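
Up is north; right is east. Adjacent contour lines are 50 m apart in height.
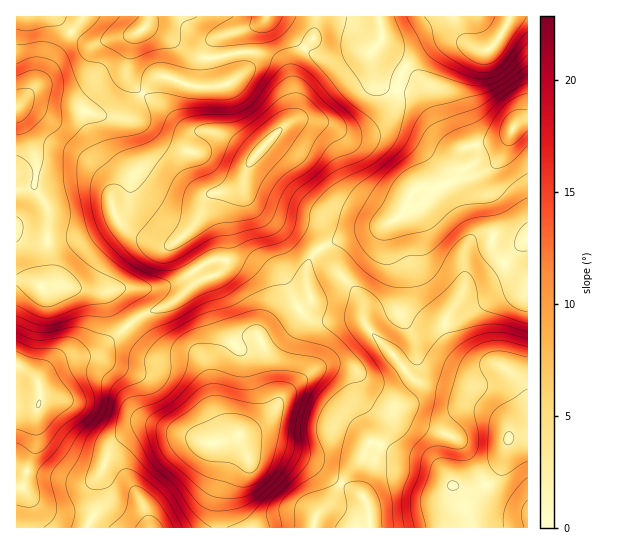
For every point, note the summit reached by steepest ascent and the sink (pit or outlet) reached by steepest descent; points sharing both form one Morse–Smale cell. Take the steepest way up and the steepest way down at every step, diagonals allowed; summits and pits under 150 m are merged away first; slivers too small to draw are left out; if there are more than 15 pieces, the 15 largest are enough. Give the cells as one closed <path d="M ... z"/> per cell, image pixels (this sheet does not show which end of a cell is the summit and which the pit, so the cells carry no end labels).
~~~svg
<path d="M315 16l-298 0-1 263 14 2 11 6 18-2 44 7 6 5 7 14 11 16 15-12 28-11 25-21 10-4-6-5-20-33 18-20 8-22 8-6 17-2 8-4 5-5 4-13 9-15 36-35 3-5 0-48 6-15 12-13z"/><path d="M321 249l-9 6-5 12 0 18 4 14-51 38 9 25 2 16 6 25-5 11-9 9-24 12-10 12-4 27-6 23 0 30 308 1 1-91-19 2-2-13-17-15-29-18-38-9-10-5-14-18-31-32-4-7-1-17-4-10-28-30z"/><path d="M486 171l-12 5-19 4-17 8-21 0-5 5-7 17-8 9-19 9-41 12-17 9 11 16 28 30 4 10 1 17 4 7 31 32 14 18 10 5 26 5 17 7 33 21 8 9 3 11 9 0 9-2 0-157-23-14-13-17 3-22-4-23-8-21 0-6z"/><path d="M405 91l-8 0-2 14-12 17-20 10-13 1-17-8-22-5-16 0-10 5-36 38-5 15 0 12 3 7 19 18 17 9 23 8 13 16 3 0 15-8 41-12 19-9 8-9 7-17 5-5 21 0 25-11 15-2 9-6-4 6 0 6 10 33 2 15-3 18 13 17 22 13 1-155-6-1-5 3-10 12-10 5-38 7-8-4-11-11-15-30-8-8z"/><path d="M127 327l-28 24-8 4-24 2-12 6-14 12-3 8-7-8-15-8 1 161 69 0 14-26-1-24 12-29 7-9 20-12 23 0 26 7 19 8 11 0 22-8-10-3-8-7-6-14-8-40-8-12-8-4-26 0-10-3z"/><path d="M243 180l-5 7-8 4-20 4-6 7-7 19-18 20 20 33 6 4-10 5-25 21-28 11-14 11 19 21 8 5 10 3 26 0 10 6 7 14 7 36 6 14 13 10 7 0 14-7 10-7 11-14 1-8-6-21-2-16-9-25 51-38-4-14 0-18 5-12 8-6-14-17-23-8-26-16-12-14z"/><path d="M153 427l-15 1-11 5-16 16-12 29 1 24-13 26 132-1 0-30 6-23 3-23 8-13-19 5-11 0-19-8z"/><path d="M527 16l-17 0-13 25-12 10-32-11-11 1-12 6-26 22-5 12-2 9 20 5 8 8 15 30 15 14 10 1 38-9 14-15 11-3z"/><path d="M378 16l-62 1-3 21-12 13-6 15 0 48-4 7 28 0 26 11 12 1 20-6 11-10 7-12 2-14-13-5-7-7-5-13-1-12 10-13 0-15z"/><path d="M23 280l-7 1 0 85 15 9 7 8 3-8 14-12 12-6 24-2 8-4 28-24-18-30-6-5-44-7-18 2z"/><path d="M509 16l-130 0 2 25-10 13 4 20 10 13 12 4 7-22 22-20 12-6 11-3 12 1 22 10 6-2 14-16 6-14z"/>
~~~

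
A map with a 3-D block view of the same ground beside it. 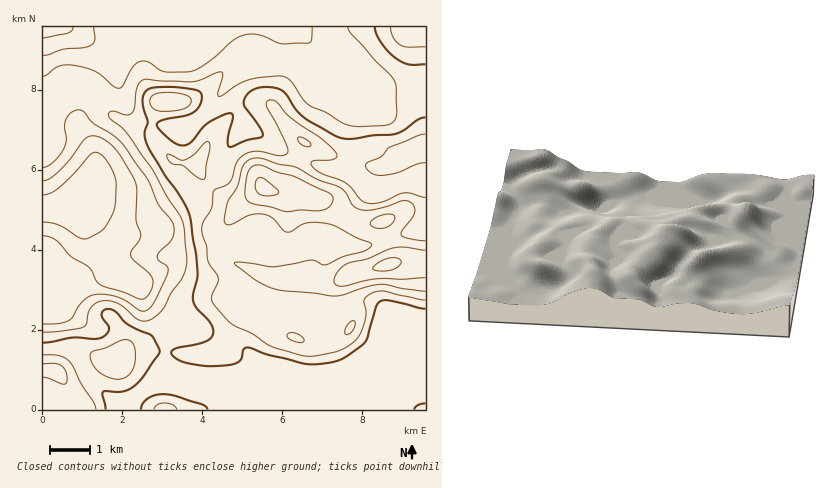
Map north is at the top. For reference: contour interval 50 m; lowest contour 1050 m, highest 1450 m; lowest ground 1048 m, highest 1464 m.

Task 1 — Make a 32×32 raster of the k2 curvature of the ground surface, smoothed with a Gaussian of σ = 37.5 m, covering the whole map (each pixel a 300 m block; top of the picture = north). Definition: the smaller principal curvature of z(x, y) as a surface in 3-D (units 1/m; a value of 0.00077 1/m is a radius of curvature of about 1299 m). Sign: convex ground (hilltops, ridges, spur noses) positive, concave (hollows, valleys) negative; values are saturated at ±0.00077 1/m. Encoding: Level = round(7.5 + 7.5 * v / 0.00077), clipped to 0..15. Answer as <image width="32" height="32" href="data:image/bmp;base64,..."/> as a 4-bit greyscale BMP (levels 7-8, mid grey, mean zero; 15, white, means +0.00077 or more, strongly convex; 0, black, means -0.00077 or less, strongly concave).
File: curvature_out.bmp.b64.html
<image width="32" height="32" href="data:image/bmp;base64,Qk12AgAAAAAAAHYAAAAoAAAAIAAAACAAAAABAAQAAAAAAAACAAATCwAAEwsAABAAAAAAAAAAAAAAABEREQAiIiIAMzMzAERERABVVVUAZmZmAHd3dwCIiIgAmZmZAKqqqgC7u7sAzMzMAN3d3QDu7u4A////AHd5gVNat2h1d3d3d3d3h3hmdgFCAjIzRnd3d3d3dmZnZ3AXmEMzNERFZ3ZVZ3dnd3tQiqlmRnd3d2MRIiJnaHdUBIioVliIeXQkWId0JGZmVXdViFdWdmYzeImGeDRmd2ZiEkdXVDRFZmiYUzpxV3chI3hlJWZFaIZkZFcnkzVVZlWcpQVlaIh2dkRDIFMiI3dTNkEGh2mIVSRWZmIAJWh3diAEE2Z3ZTSIiGV4ZUd3Z4llczQ1ZVZohohzanaHd3ZnVVZ5Y2iZdDNGdSZWmHaoVWd3eGNmVUZ3RFVAAAaGhUZnZlVTiXVXdHRVNGUQADR3dXd2RGiIUyRlRWd4qDR3d3ZndkZlZ2RFdodURYeTZ3d3V3RnZWhWl4aJhhAGpDJ3d1ZUdmZDSqeHd5YFIACEJ3ZFVnZ3MGumiEEAFGQzmENzR3aWhzBapEAANWh4dphzM1d4hFhRIyADeGVlaId4dCVmeFAYdEIRapZGeHZ4dmNXZnMFFXV2NndUZmZDV4dkeXMhIABnZGdlRmVDNVV2ZVdQfKqSB2WadFdlZVd3Z4dmM1iYZTJ4mWVnZnZndliZhDZRIjVzJVRWZmdmZmZFUzZzcyIjd0I1d2d2Z3ZmMiV3dkZ3dTeGZndnVWdnd4ZmV3d3d3djiXZ3Zmd3aYeIl0d3d3d3djNGZmd3d3qY"/>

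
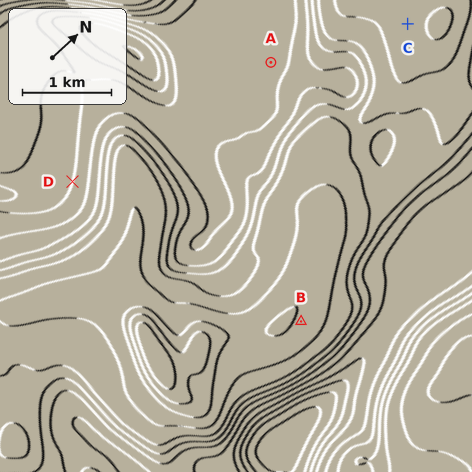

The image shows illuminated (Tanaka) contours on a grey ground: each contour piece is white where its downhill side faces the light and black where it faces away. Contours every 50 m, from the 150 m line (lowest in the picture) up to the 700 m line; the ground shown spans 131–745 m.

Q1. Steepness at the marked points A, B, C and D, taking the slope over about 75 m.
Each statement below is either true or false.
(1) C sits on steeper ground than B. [false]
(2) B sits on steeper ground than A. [true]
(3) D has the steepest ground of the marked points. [true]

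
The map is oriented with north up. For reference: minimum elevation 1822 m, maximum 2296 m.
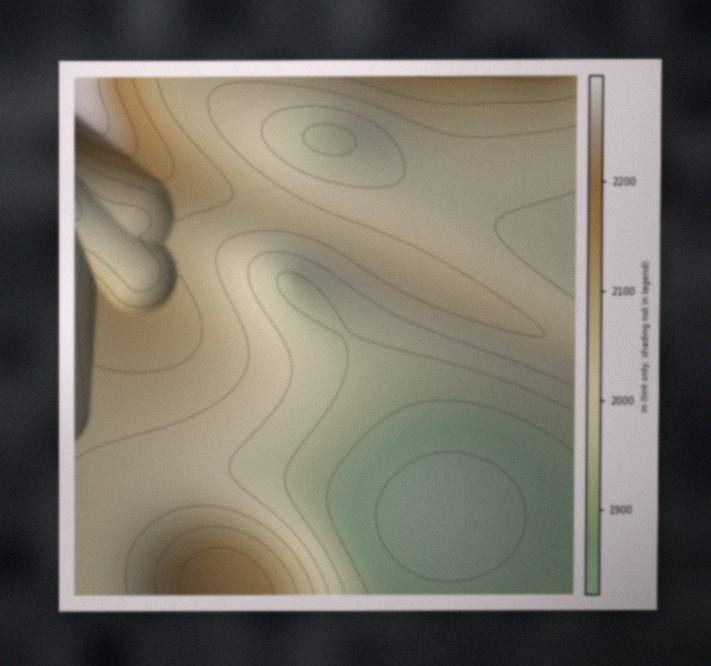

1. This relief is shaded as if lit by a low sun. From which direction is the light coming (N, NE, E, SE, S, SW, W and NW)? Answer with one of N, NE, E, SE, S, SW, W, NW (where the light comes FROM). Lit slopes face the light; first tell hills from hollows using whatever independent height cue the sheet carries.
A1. E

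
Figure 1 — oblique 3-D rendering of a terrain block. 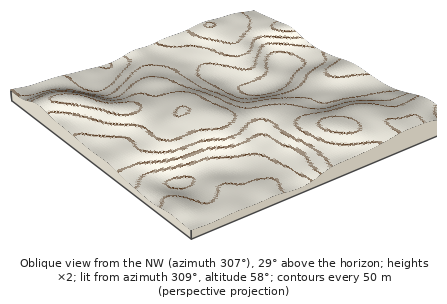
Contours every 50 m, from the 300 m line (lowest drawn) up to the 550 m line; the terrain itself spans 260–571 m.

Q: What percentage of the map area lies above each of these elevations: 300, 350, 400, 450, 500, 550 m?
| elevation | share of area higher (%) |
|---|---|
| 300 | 96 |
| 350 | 80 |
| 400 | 55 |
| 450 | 37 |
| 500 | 20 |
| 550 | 4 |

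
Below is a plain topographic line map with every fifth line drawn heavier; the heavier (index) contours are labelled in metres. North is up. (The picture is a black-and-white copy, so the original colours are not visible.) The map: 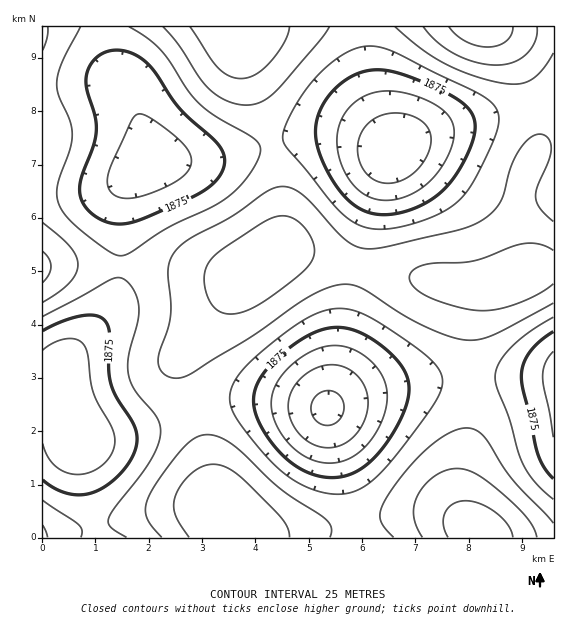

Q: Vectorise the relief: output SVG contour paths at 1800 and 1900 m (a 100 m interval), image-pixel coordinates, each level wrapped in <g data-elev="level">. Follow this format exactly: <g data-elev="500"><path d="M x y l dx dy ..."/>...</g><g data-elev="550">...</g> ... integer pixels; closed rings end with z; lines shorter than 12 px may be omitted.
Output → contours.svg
<g data-elev="1800"><path d="M327 425l-7-1-5-5-3-6-1-6 2-7 4-5 6-3 6-1 6 1 5 4 3 5 1 7-1 7-4 5-6 4z"/></g><g data-elev="1900"><path d="M81 537l1-8-4-5-35-24"/><path d="M553 499l-18-16-12-19-5-13-9-34-12-29-2-11 4-13 11-16 19-16 24-15"/><path d="M328 493l-15-3-14-7-14-9-12-10-17-20-18-24-7-12-1-12 4-13 9-14 15-14 25-20 18-14 15-7 15-5 13 0 13 3 15 6 48 33 18 17 4 8 0 8-3 12-11 17-31 42-20 21-12 10-12 6-12 2z"/><path d="M43 316l73-38 5 0 6 3 5 6 4 9 3 9 0 11-10 39-1 18 3 9 4 9 22 26 3 7 1 8-3 13-8 16-36 47-5 11-1 4 2 4 17 10"/><path d="M369 228l-16-6-16-13-50-61-4-11 3-12 9-18 11-18 13-15 13-12 15-10 12-4 12-2 10 1 14 5 86 43 14 12 3 6 1 7-5 19-15 33-11 19-12 12-17 11-26 10-25 5z"/><path d="M129 27l19 12 13 12 27 40 12 13 16 13 38 22 5 5 2 7-4 10-8 14-10 12-12 10-16 11-44 20-38 25-9 3-13-6-32-25-12-13-6-13 1-16 12-34 2-14-2-15-12-27-1-14 6-19 17-33"/></g>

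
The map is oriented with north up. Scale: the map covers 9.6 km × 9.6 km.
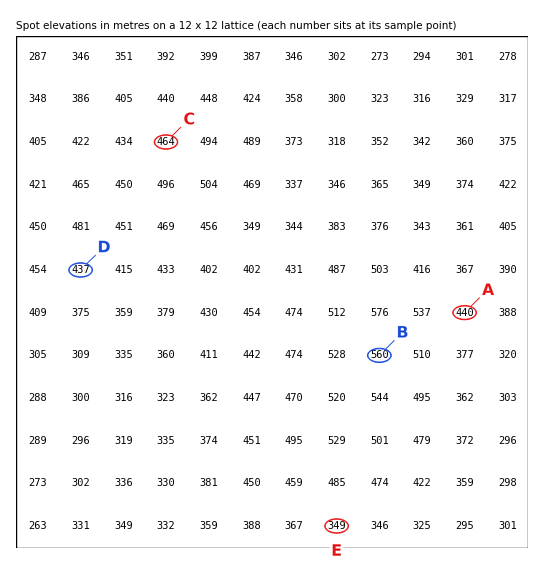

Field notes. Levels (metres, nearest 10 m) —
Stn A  440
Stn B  560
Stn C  460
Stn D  440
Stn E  350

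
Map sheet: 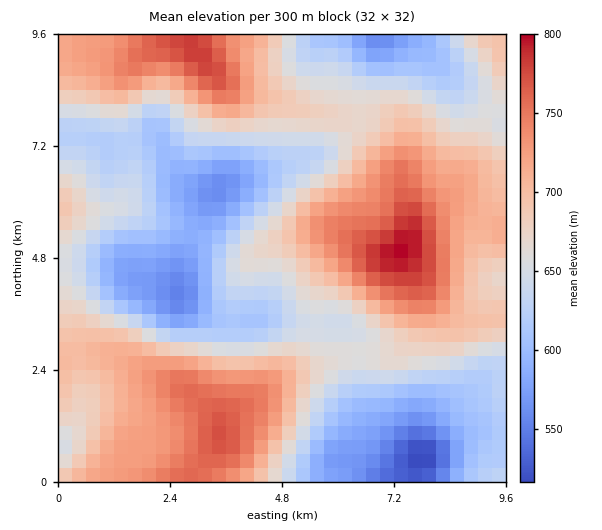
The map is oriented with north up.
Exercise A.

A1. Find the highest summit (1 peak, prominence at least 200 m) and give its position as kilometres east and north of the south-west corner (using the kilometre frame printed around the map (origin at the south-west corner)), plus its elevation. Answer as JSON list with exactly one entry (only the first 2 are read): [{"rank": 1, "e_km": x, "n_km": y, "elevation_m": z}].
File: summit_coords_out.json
[{"rank": 1, "e_km": 7.34, "n_km": 4.96, "elevation_m": 801}]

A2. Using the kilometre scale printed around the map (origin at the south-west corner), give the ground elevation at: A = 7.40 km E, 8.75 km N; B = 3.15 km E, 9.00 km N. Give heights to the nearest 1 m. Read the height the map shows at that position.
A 619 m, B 782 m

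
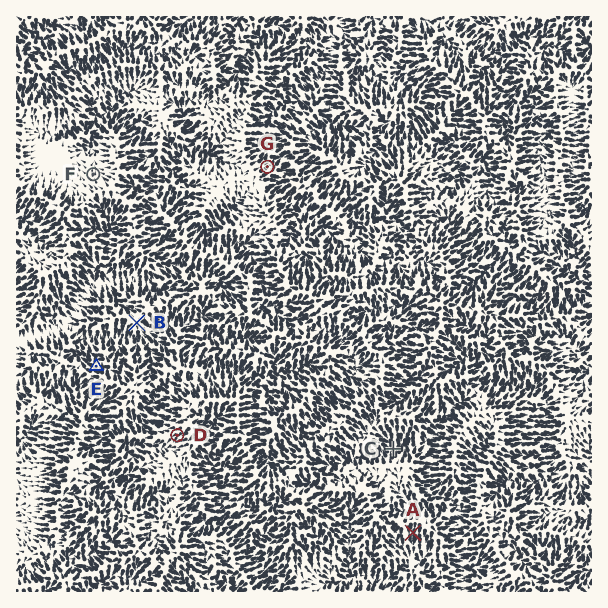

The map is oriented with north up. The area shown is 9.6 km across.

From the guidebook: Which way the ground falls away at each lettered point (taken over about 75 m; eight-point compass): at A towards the S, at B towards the S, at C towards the N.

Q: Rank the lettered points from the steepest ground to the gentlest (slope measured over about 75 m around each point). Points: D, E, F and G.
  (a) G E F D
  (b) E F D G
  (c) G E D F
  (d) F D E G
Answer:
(c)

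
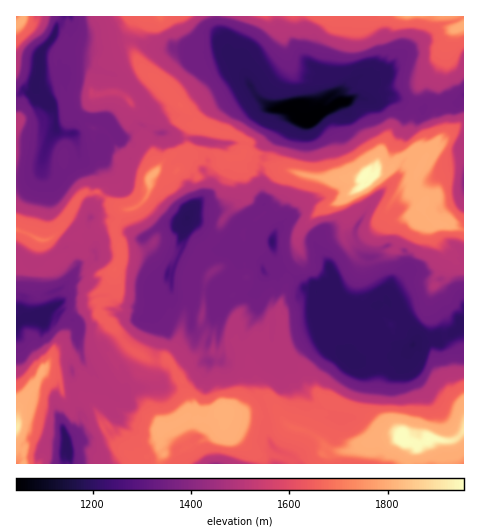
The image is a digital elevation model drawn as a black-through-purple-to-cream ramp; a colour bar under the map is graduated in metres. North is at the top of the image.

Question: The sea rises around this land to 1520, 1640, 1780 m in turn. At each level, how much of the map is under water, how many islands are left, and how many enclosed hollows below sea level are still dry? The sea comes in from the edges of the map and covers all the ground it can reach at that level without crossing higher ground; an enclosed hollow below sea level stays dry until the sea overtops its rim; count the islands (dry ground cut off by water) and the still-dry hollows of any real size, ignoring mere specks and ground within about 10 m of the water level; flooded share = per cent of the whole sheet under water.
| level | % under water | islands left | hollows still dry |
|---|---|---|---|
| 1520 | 65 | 1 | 1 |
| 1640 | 75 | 1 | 0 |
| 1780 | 93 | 2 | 0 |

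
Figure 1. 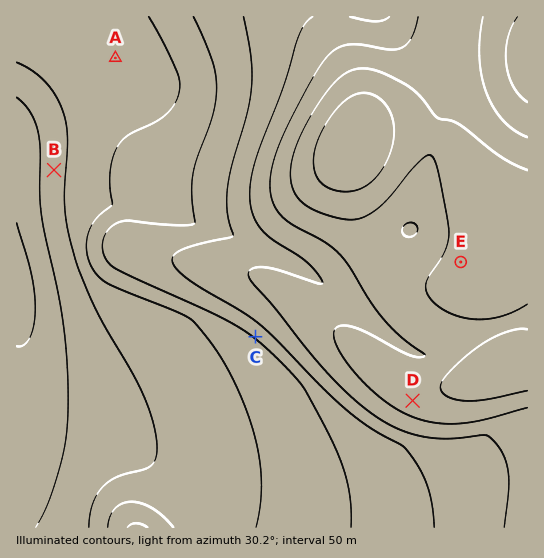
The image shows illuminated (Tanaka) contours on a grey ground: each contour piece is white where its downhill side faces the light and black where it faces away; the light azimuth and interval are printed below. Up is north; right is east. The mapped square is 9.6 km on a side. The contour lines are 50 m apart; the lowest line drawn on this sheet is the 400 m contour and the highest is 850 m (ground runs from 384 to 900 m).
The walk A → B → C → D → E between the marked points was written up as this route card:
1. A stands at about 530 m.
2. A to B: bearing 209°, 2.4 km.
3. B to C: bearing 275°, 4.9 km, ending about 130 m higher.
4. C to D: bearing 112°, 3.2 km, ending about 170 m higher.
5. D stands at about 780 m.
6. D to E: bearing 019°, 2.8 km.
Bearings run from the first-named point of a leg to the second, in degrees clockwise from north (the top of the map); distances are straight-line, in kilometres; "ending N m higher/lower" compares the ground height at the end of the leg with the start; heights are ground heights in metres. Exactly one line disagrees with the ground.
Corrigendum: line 3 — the bearing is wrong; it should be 130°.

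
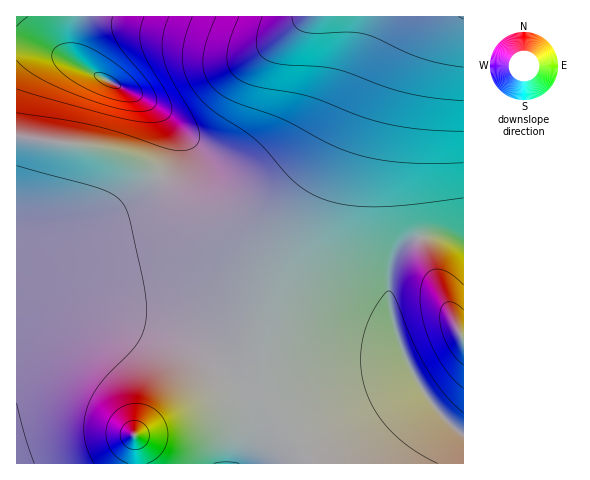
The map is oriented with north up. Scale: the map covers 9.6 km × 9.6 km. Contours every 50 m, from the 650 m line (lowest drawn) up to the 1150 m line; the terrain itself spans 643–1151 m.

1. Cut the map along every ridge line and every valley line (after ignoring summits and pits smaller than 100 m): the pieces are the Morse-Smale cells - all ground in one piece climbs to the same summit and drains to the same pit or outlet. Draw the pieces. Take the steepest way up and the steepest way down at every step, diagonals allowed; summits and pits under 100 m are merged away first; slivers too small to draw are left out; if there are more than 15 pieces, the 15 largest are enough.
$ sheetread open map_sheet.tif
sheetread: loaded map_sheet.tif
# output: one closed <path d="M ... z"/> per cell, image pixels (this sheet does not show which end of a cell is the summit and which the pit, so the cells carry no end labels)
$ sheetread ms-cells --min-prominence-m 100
<path d="M463 16l-446 0-1 314 48-8 45 0 36 7 36 15 27 18 17 17 17 28 5 26-6 31 222 0 1-29-30-29-21-32-18-44-7-36 2-29 6-12 8-7 13-7 15-4 16 1 16 6z"/><path d="M109 322l-45 0-37 6-11 4 0 131 223 1 7-22 0-23-9-23-12-17-28-25-30-17-22-8z"/><path d="M441 235l-24 4-13 7-8 7-6 12-2 13 1 27 12 43 12 26 21 32 29 29 1-192z"/>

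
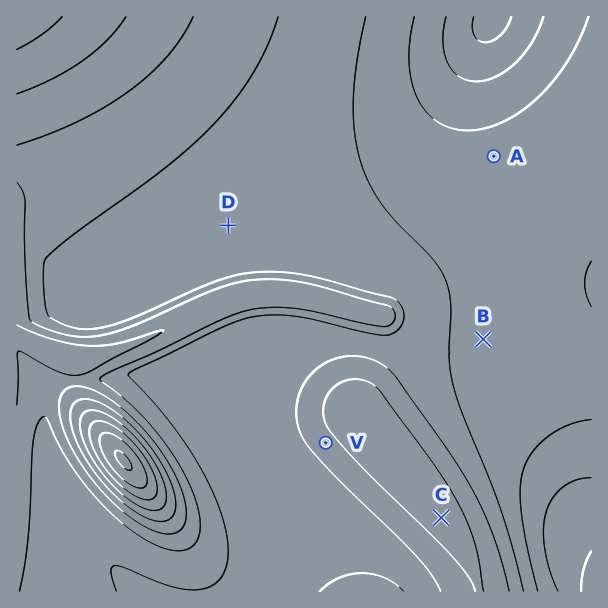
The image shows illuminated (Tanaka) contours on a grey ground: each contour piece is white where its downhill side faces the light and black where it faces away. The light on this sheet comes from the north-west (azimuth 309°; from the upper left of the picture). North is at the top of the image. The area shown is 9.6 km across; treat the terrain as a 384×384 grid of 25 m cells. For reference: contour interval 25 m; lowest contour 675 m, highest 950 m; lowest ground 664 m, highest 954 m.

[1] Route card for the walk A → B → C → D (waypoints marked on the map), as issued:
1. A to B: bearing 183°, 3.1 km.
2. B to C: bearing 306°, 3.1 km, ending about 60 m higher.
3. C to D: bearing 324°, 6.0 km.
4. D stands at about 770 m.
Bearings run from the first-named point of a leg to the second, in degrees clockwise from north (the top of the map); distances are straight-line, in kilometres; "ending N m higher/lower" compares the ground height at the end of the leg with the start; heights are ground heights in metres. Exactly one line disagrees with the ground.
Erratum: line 2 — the bearing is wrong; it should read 193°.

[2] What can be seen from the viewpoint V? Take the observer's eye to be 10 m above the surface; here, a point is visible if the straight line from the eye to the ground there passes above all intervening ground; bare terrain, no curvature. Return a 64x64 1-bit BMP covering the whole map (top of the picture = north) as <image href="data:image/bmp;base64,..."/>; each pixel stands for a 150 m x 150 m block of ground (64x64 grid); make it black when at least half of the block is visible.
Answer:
<image width="64" height="64" href="data:image/bmp;base64,Qk0+AgAAAAAAAD4AAAAoAAAAQAAAAEAAAAABAAEAAAAAAAACAAATCwAAEwsAAAIAAAAAAAAA////AAAAAAAAAAf////gAAAAB////+AAAAAH////wAAAAAf///+AAAAAD////4AAAAAf////AAAAAD////4AAAAAf////AAAAAB////4AAAAAP////AAAAAB////4AAAAAP////gAAAAA////8AAAAAH////gAAAAA////8AAAAAD////wAAAAAf///+AAAAAD////wAAAAAP///+AAAAAB////wAAAAAH///wAAAAAA///+AAAAAAD///4AAAAAAf///AAAAAAD///8AAAAAAP///wAAAAAAH//+AAAAAAAB//4AAAAAAAB//gAAAAAAAB/+AAAAAAAAB/4AAAAAAAAB/+AAAAAAAAA/8AAAAAAAAAAAAAAAAAAAAAAAAAAAAAAAAAAAAAAAAAAAAAAAAAAAAAAAAAAAAAAAAAAAAAAAAAAAAAAAAAAAAAAAAAAAAAAAAAAAAAAAAAAAAAAAAAAAAAAAAAAAAAAAAAAAAAAAAAAAAAAAAAAAAAAAAAAAAAAAAAAAAAAAAAAAAAAAAAAAAAAAAAAAAAAAAAAAAAAAAAAAAAAAAAAAAAAAAAAAAAAAAAAAAAAAAAAAAAAAAAAAAAAAAAAAAAAAAAAAAAAAAAAAAAAAAAAAAAAAAAAAAAAAAAAAAAAAAAAAAAAAAAAAAAAAAAAAAAAAAAAAAAAAAAAAAAAAA=="/>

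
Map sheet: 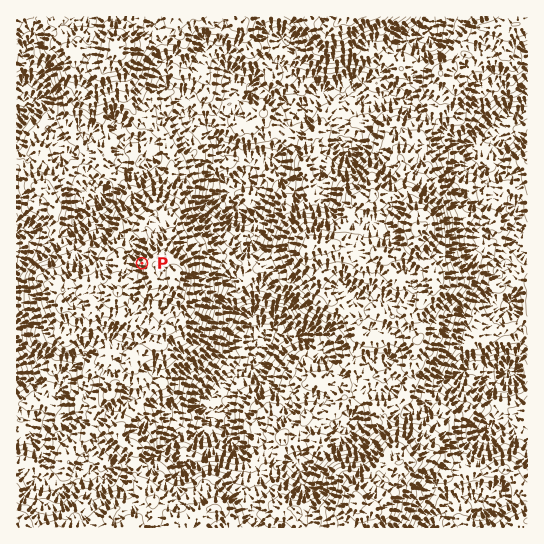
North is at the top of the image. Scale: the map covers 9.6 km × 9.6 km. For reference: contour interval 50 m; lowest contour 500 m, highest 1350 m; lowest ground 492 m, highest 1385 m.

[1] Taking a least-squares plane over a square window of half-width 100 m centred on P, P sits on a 27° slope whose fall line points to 296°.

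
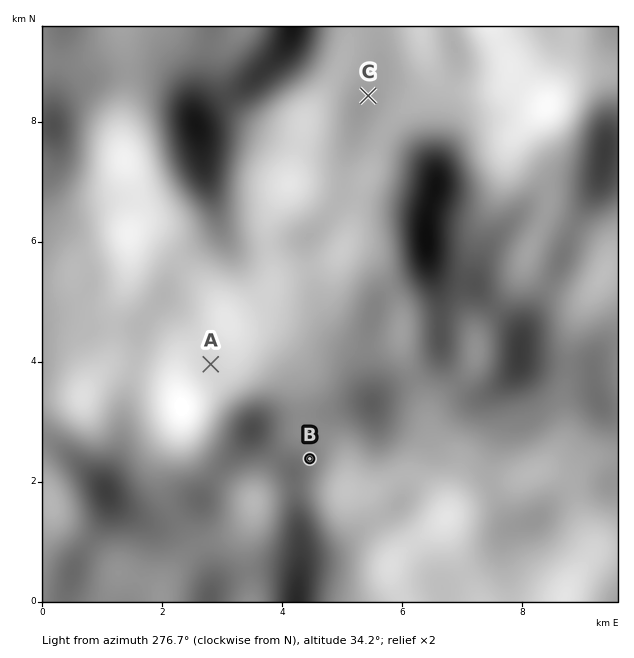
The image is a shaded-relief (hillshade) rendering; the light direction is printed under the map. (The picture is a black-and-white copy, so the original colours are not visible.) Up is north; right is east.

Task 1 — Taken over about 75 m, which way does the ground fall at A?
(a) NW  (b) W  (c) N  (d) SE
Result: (a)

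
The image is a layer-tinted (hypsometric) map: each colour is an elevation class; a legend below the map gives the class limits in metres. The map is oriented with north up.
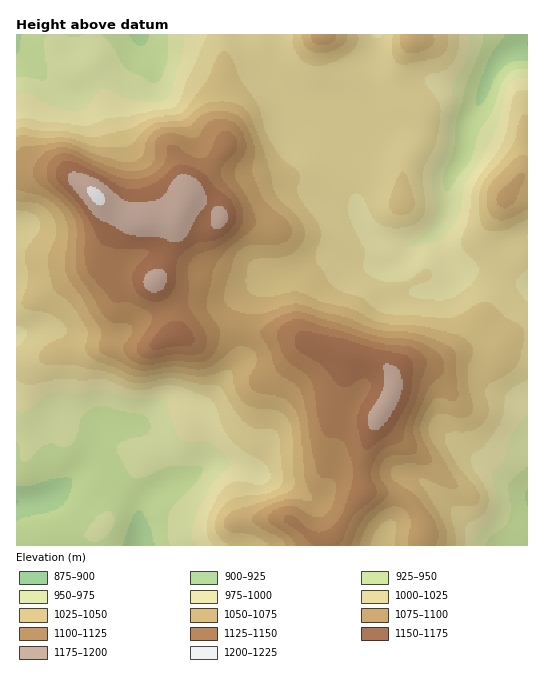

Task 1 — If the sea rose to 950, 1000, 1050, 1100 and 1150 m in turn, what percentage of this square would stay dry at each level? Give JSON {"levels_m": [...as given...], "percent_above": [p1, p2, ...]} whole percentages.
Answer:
{"levels_m": [950, 1000, 1050, 1100, 1150], "percent_above": [90, 71, 38, 21, 7]}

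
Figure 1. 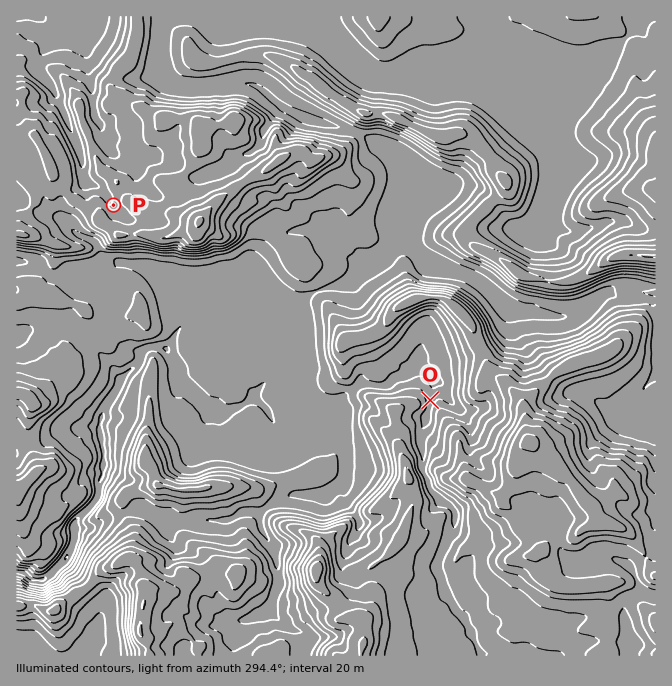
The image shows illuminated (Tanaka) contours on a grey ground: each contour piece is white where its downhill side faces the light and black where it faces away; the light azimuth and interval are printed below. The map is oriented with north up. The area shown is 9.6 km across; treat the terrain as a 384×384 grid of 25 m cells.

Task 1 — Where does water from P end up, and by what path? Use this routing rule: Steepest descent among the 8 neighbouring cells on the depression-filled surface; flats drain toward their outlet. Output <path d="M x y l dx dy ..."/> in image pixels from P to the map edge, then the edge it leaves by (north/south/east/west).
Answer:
<path d="M114 205l-6-5 0-2-13-13-3 0-7-3-3-7 0-17-2-1 0-5-5-10 0-4-5-8 0-3-3-5 0-4-3-5 0-3-12-23-15-15 0-9 1-1 0-4 2-3 14-15 3-7 0-5-17-11"/>
exit: north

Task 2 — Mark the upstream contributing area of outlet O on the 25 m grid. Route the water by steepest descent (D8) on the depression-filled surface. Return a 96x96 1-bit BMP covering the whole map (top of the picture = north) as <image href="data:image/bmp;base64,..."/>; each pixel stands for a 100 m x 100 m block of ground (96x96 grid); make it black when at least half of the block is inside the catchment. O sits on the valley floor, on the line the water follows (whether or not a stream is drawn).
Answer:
<image width="96" height="96" href="data:image/bmp;base64,Qk2+BAAAAAAAAD4AAAAoAAAAYAAAAGAAAAABAAEAAAAAAIAEAAATCwAAEwsAAAIAAAAAAAAA////AAAAAAAAAAAAAAAP/8AAAAAAAAAAAAAP//AAAAAAAAAAAAAP//wAAAAAAAAAAAAP//8AAAAAAAAAAAAP///8AAAAAAAAAAAP///+AAAAAAAAAAAH///+AAAAAAAAAAAH///+AAAAAAAAAAAH////AAAAAAAAAAAH////AAAAAAAAAAAP////gAAAAAAAAAAP///+AAAAAAAAAAAP///+AAAAAAAAAAAH///8AAAAAAAAAAAB///8AAAAAAAAAAAA///8AAAAAAAAAAAAf//8AAAAAAAAAAAAP//8AAAAAAAAAAAAP//4AAAAAAAAAAAAP//wAAAAAAAAAAAAH//wAAAAAAAAAAAAH//gAAAAAAAAAAAAH//AAAAAAAAAAAAAD/+AAAAAAAAAAAAAD/8AAAAAAAAAAAAAH/wAAAAAAAAAAAAAH/AAAAAAAAAAAAAAH+AAAAAAAAAAAAAAP+AAAAAAAAAAAAAAP+AAAAAAAAAAAAAAP+AAAAAAAAAAAAAAf+AAAAAAAAAAAAAAf8AAAAAAAAAAAAAAf8AAAAAAAAAAAAAAf4AAAAAAAAAAAAAAfwAAAAAAAAAAAAAAfwAAAAAAAAAAAAAAHgAAAAAAAAAAAAAAAAAAAAAAAAAAAAAAAAAAAAAAAAAAAAAAAAAAAAAAAAAAAAAAAAAAAAAAAAAAAAAAAAAAAAAAAAAAAAAAAAAAAAAAAAAAAAAAAAAAAAAAAAAAAAAAAAAAAAAAAAAAAAAAAAAAAAAAAAAAAAAAAAAAAAAAAAAAAAAAAAAAAAAAAAAAAAAAAAAAAAAAAAAAAAAAAAAAAAAAAAAAAAAAAAAAAAAAAAAAAAAAAAAAAAAAAAAAAAAAAAAAAAAAAAAAAAAAAAAAAAAAAAAAAAAAAAAAAAAAAAAAAAAAAAAAAAAAAAAAAAAAAAAAAAAAAAAAAAAAAAAAAAAAAAAAAAAAAAAAAAAAAAAAAAAAAAAAAAAAAAAAAAAAAAAAAAAAAAAAAAAAAAAAAAAAAAAAAAAAAAAAAAAAAAAAAAAAAAAAAAAAAAAAAAAAAAAAAAAAAAAAAAAAAAAAAAAAAAAAAAAAAAAAAAAAAAAAAAAAAAAAAAAAAAAAAAAAAAAAAAAAAAAAAAAAAAAAAAAAAAAAAAAAAAAAAAAAAAAAAAAAAAAAAAAAAAAAAAAAAAAAAAAAAAAAAAAAAAAAAAAAAAAAAAAAAAAAAAAAAAAAAAAAAAAAAAAAAAAAAAAAAAAAAAAAAAAAAAAAAAAAAAAAAAAAAAAAAAAAAAAAAAAAAAAAAAAAAAAAAAAAAAAAAAAAAAAAAAAAAAAAAAAAAAAAAAAAAAAAAAAAAAAAAAAAAAAAAAAAAAAAAAAAAAAAAAAAAAAAAAAAAAAAAAAAAAAAAAAAAAAAAAAAAAAAAAAAAAAAAAAAAAAAAAAAAAAAAAAAAAAAAAAAAAAAAAAAAAAAAAAAAAAAAAAAAAAAAAAAAAAAAAAAAAAAAAAAAAAAAAAAAAAAAAAAAAAAAAAAAAAAAAAAAAAAAAAAAAA="/>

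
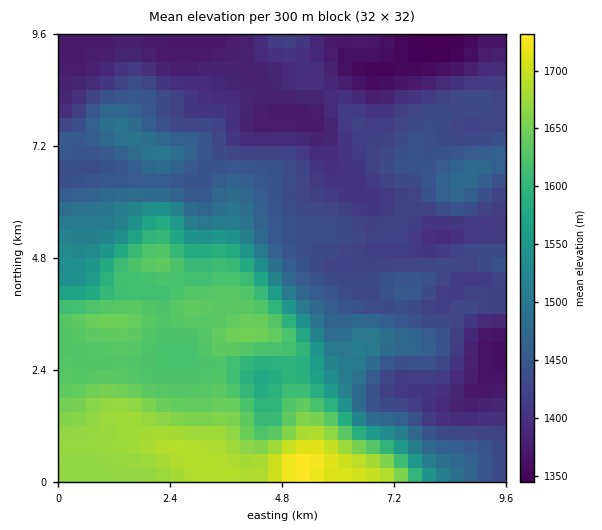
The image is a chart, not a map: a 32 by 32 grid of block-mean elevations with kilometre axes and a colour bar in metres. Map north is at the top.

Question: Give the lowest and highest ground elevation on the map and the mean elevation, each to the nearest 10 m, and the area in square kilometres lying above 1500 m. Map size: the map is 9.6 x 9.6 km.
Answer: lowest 1340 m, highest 1730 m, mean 1500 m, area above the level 34.3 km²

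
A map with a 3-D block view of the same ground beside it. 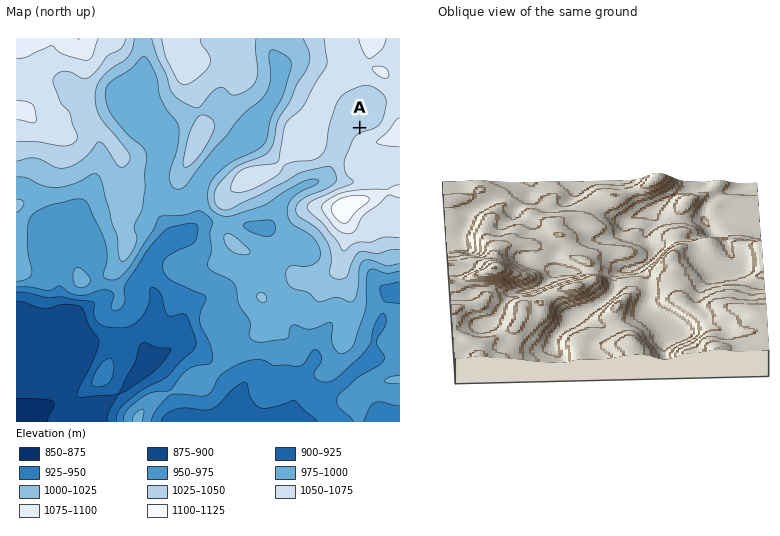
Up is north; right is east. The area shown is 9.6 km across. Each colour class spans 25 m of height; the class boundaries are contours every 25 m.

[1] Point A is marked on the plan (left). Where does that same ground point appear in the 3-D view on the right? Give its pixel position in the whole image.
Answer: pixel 485 316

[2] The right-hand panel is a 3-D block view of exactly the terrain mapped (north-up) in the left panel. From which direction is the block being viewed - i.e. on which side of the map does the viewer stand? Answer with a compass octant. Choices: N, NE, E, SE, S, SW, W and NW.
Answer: N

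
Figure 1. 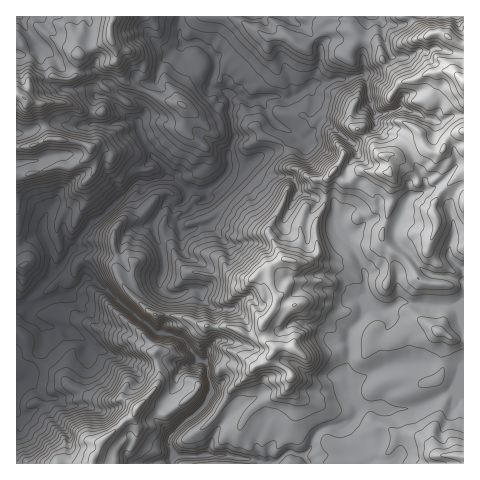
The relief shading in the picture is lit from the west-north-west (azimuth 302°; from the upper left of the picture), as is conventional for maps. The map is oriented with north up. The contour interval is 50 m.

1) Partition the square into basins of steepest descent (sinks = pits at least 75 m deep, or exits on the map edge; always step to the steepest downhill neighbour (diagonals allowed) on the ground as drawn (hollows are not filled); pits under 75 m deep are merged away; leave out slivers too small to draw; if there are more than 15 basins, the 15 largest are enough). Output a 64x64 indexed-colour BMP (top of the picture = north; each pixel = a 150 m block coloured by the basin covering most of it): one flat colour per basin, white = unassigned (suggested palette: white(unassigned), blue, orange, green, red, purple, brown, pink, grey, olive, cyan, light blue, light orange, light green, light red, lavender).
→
<image width="64" height="64" href="data:image/bmp;base64,Qk12CAAAAAAAAHYAAAAoAAAAQAAAAEAAAAABAAQAAAAAAAAIAAATCwAAEwsAABAAAAAAAAAA////ALR3HwAOf/8ALKAsACgn1gC9Z5QAS1aMAMJ34wB/f38AIr28AM++FwDox64AeLv/AIrfmACWmP8A1bDFABERERERERERERERERERERERERERERERERERERERERERERERERERERERERERERERERERERERERERERERERERERERERERERERERERERERERERERERERERERERERERERERERERERERERERERERERERERERERERERERERERERERERERERERERERERERERERERERERERERERERERERERERERERERERERERERERERERERERERERERERERERERERERERERERERERERERERERERERERERERERERERERERERERERERERERERERERERERERERERERERERERERERERERERERERERERERERERERERERERERERERERERERERERERERERERERERERERERERERERERERERERERERERERERERERERERERERERERERERERERERERERERERERERERERERERERERERERERERERERERERERERERERERERERERERERERERERERERERERERERERERERERERERERERERERERERERERERERERERERERERERERERERERERERERERERERERERERERERERERERERERERERERERERERERERERERERERERERERERERERERERERERERERERERERERERERERERERERERERERERERERERERERERERERERERERERERERERERERERERERERERERERERERERERERERERERERERERERERERERERERERERERERERERERERERERERERERERERERERERERERERERERERERERERERERERERERERERERERERERERERERERERERERERERERERERERERERERERERERERERERERERERERERERERERERERERERERERERERERERERERERERERERERERERERERERERERERERERERERERERERERERERERERERERERERERERERERERERERERERERERERERERERERERERERERERERERERERERERERERERERERERERERERERERERERERERERERERERERERERERERERERERERERERERERERERERERERERERERERERERERERERERERERERERERERERERERERERERERERERERERERERERERERERERERERERERERERERERERERERERERERERERERERERERERERERERERERERERERERERERERERERERERERERERERERERERERERERERERERERERERERERERERERERERERERERERERERERERERERERERERERERERERERERERERERERERERERERERERERERERERERERERERERERERERERERERERERERERERERERERERERERERERERERERERERERERERERERERERERERERERERERERERERERERERERERERERERERERERERERERERERERERERERERERERERERERERERERERERERERERERERERERERERERERERERERERERERERERERERERERERERERERERERERERERERERERERERERERERERERERERERERERERERERERERERERERERERERERERERERERERERERERERERERERERERERERERERERERERERERERERERERERERERERERERERERERERERERERERERERERERERERERERERERERERERERERERERERERERERERERERERERERERERERERERERERERERERERERERERERERERERERERERERERERERERERERERERERERERERERERERERERERERERERERERERERERERERERERERERERERERERERERERERERERERERERERERERERERERERERERETMRERERERERERERERERERERERERERERERERERERERERMzMREREREREREREREREREREREREREREREREREREREREzMxERERERERERERERERERERERERERERERERERERERETMzERERERERERERERERERERERERERERERERERERERERMzMREREREREREREREREREREREREREREREREREREREREzMxERERERERERERERERERERERERERERERERERERERETMxERERERERERERERERERERERERERERERERERERERERMREREREREREREREREREREREREREREREREREREREREREiERERERERERERERERERERERERERERERERERERERERESIRERERERERERERERERERERERERERERERERERERERERIiIiIhEREREREREREREREREREREREREREREREREREREiIiIiIRERERERERERERERERERERERERERERERERERESIiIiIhERERERERERERERERERERERERERERERERERERIiIiIiEREREREREREREREREREREREREREREREREREREiIiIiIiERERERERERERERERERERERERERERERERERESIiIiIiIiERERERERERERERERERERERERERERERERERIiIiIiIiIREREREREREREREREREREREREREREREREREiIiIiIiIhERERERERERERERERERERERERERERERERESIiIiIiIiIRERERERERERERERERERERERERERERERER"/>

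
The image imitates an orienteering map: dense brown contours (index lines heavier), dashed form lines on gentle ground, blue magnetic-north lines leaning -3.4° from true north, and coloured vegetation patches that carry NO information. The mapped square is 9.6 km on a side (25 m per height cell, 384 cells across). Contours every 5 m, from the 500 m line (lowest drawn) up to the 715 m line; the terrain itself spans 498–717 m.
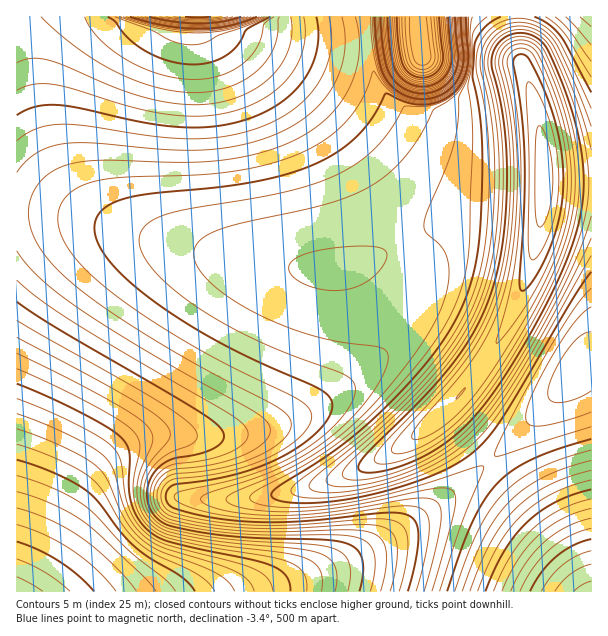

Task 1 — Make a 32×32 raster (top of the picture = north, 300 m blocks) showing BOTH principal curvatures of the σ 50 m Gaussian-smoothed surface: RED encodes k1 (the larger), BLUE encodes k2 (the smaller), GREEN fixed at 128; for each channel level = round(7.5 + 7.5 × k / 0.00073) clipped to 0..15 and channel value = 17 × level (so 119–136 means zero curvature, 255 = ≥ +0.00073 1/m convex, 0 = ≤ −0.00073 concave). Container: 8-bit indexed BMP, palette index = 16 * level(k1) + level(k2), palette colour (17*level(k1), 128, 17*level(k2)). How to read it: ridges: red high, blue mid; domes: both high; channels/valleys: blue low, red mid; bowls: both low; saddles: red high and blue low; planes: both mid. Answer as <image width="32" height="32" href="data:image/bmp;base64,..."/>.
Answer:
<image width="32" height="32" href="data:image/bmp;base64,Qk02CAAAAAAAADYEAAAoAAAAIAAAACAAAAABAAgAAAAAAAAEAAATCwAAEwsAAAABAAAAAAAAAIAAABGAAAAigAAAM4AAAESAAABVgAAAZoAAAHeAAACIgAAAmYAAAKqAAAC7gAAAzIAAAN2AAADugAAA/4AAAACAEQARgBEAIoARADOAEQBEgBEAVYARAGaAEQB3gBEAiIARAJmAEQCqgBEAu4ARAMyAEQDdgBEA7oARAP+AEQAAgCIAEYAiACKAIgAzgCIARIAiAFWAIgBmgCIAd4AiAIiAIgCZgCIAqoAiALuAIgDMgCIA3YAiAO6AIgD/gCIAAIAzABGAMwAigDMAM4AzAESAMwBVgDMAZoAzAHeAMwCIgDMAmYAzAKqAMwC7gDMAzIAzAN2AMwDugDMA/4AzAACARAARgEQAIoBEADOARABEgEQAVYBEAGaARAB3gEQAiIBEAJmARACqgEQAu4BEAMyARADdgEQA7oBEAP+ARAAAgFUAEYBVACKAVQAzgFUARIBVAFWAVQBmgFUAd4BVAIiAVQCZgFUAqoBVALuAVQDMgFUA3YBVAO6AVQD/gFUAAIBmABGAZgAigGYAM4BmAESAZgBVgGYAZoBmAHeAZgCIgGYAmYBmAKqAZgC7gGYAzIBmAN2AZgDugGYA/4BmAACAdwARgHcAIoB3ADOAdwBEgHcAVYB3AGaAdwB3gHcAiIB3AJmAdwCqgHcAu4B3AMyAdwDdgHcA7oB3AP+AdwAAgIgAEYCIACKAiAAzgIgARICIAFWAiABmgIgAd4CIAIiAiACZgIgAqoCIALuAiADMgIgA3YCIAO6AiAD/gIgAAICZABGAmQAigJkAM4CZAESAmQBVgJkAZoCZAHeAmQCIgJkAmYCZAKqAmQC7gJkAzICZAN2AmQDugJkA/4CZAACAqgARgKoAIoCqADOAqgBEgKoAVYCqAGaAqgB3gKoAiICqAJmAqgCqgKoAu4CqAMyAqgDdgKoA7oCqAP+AqgAAgLsAEYC7ACKAuwAzgLsARIC7AFWAuwBmgLsAd4C7AIiAuwCZgLsAqoC7ALuAuwDMgLsA3YC7AO6AuwD/gLsAAIDMABGAzAAigMwAM4DMAESAzABVgMwAZoDMAHeAzACIgMwAmYDMAKqAzAC7gMwAzIDMAN2AzADugMwA/4DMAACA3QARgN0AIoDdADOA3QBEgN0AVYDdAGaA3QB3gN0AiIDdAJmA3QCqgN0Au4DdAMyA3QDdgN0A7oDdAP+A3QAAgO4AEYDuACKA7gAzgO4ARIDuAFWA7gBmgO4Ad4DuAIiA7gCZgO4AqoDuALuA7gDMgO4A3YDuAO6A7gD/gO4AAID/ABGA/wAigP8AM4D/AESA/wBVgP8AZoD/AHeA/wCIgP8AmYD/AKqA/wC7gP8AzID/AN2A/wDugP8A/4D/AId3d3d3d3eHh4eHh4d3d3d3d3d3d3d3d4eIiIiIiIiId3d3d3d3h4eGhoaGhoaGd3d3d3d3d3eHh4eIiIiIiIh3d3d3d4eGhoaGhoaGhoaGhoZ2d3d3h4eHh4eHiIiIiHd3d3eHh4aXl4eHh4eHh4eHhoaGhoeHh4eHh4eHiIiId3d3d4eGhpipqKioqKiYmIiHh4aGhoaHh4eHh4eHiIh3d3d3h4aGmKmop6enp6enqKiYiIeGhoaHh4eHh4eHiHd3d3eHh4aXmIeHh4eHh5eXp6iomIeHhoaHh4eHh4eHd3d3d3eHhoaGhnZ2dnZ3d4eHl6eoqIiHhoaGh4eHh4d3d3d3d4eHh4aGd3d3dnZ2dneHh5eoqJiHhoaHh4eHh3d3d3d3d4eHh4eHh4eHh3d3dnZ3h5eoqJiHhoaHd3d3h3d3d3d3h4eHh4eHh4eHh4eHh3Z2h4eoqJiHhnZ3d3eHh4eHh4eHh4eHiIiIh4eHh4eHh4Z2d4enqJiHhnZ3d4eHh4eHh4eIiIiIiIiIiIiHh4eHh3Z2d5enqIeHdnd3h4eHh4eHiIiIiIiIiIiIiIiIh4eHh3Z2h5enmId2dneHh4eHh4iIiIiIiIiIiIiIiIiIh4eHd3Z3h6eniId2d4eHh4iIiIiIiIiIiIiIiIiIiIiIh4d3d3Z3l6eYh4Z2h4iIiIiIiIiIiIiIiIiIiIiIiIiIh3d3dnaHp6iHhoaIiIiIiIiIiIiIiIiIiIiIiIiIiIiHh3d3dneXp5iHhoiIiIiIiIiIiIiIiIiIiIiIiIiIh4eHh3d2d5enmIeGiIiIiIiIiIiIiIiIiIiIiIiIh4eHh4eHd3Z2h6eoh4aIiIiIiIiIiIiIiIiIiIiIh4eHh4eHh4eHd3aHp6iIhoiIiIiIiIiIiIeHh4eHh4eHh4eHh4eHh4eHdoenqIiGiIiIiIiIh4eHh4eHh4eHh4eHh4eHh4eHh4d2h5eoiIeIiIiIh4eHh4eHh4eHh4eHh4eHh4eHh4eHd3aHl6iIh4iIiIeHh4eHh4eHh4eHh4eHh4eHh4eHh4d3doenqIiHiIiHh4eHh4eHh4eHh4eHh4eHh4eHh4eHd3d2h6eoiIaHh4eHh4eHh3d3d3d3h4eHh4eHh4eXx6eHdnaHp6iHhoeHh4eHh4d3d3d3d3d3h4eHh4eH1/Wk1PaGd5enmIeGh4eHh4eHd3d3d3d3d3d3h4eHh5f1RENDlOaHl6eYh4aHh4eHh4d3d3d3d3d3d3d3h4eH55VUU0ND95ipqIiHhoeHh4eHd3eHl6enp4d3d3eHh4f3hXR0g4T3l6ipl4aHh4eHh5fX9/fm1sXW9vfHh3eHh/d1dHSElfeGl5eGhoc="/>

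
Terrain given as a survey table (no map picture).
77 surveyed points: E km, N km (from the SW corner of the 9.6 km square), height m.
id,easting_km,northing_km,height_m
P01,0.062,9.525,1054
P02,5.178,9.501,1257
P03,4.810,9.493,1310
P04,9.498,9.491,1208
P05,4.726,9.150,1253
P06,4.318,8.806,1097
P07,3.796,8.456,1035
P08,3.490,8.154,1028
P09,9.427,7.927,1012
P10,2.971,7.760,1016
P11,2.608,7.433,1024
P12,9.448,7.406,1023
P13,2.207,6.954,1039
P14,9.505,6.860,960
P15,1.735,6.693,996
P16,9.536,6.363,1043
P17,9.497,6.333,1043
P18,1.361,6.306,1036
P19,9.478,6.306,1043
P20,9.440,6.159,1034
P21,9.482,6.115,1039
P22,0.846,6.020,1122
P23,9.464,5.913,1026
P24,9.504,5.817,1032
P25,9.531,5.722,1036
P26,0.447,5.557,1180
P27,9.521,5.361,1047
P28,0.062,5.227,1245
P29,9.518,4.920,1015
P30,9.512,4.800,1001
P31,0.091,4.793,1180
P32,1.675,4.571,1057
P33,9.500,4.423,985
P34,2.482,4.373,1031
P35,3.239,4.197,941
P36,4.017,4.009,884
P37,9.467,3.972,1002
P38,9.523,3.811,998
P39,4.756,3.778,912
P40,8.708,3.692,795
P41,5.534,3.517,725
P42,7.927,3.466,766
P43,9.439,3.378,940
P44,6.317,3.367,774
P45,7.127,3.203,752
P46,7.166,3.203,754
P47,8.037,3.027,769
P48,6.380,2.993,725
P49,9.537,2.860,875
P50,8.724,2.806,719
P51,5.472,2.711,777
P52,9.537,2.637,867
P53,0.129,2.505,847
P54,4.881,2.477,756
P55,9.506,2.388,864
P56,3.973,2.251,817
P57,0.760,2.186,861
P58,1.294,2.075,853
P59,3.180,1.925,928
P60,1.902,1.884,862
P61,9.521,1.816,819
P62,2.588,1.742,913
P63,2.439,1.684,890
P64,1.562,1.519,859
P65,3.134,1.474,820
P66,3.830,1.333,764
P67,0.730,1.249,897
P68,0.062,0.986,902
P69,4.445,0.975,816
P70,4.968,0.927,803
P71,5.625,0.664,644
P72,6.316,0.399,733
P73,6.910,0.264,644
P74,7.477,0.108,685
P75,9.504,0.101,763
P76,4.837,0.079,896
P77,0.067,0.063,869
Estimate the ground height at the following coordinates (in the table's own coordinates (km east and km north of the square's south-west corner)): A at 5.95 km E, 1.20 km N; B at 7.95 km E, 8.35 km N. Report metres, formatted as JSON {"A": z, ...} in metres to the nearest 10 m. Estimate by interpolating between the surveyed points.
{"A": 710, "B": 1090}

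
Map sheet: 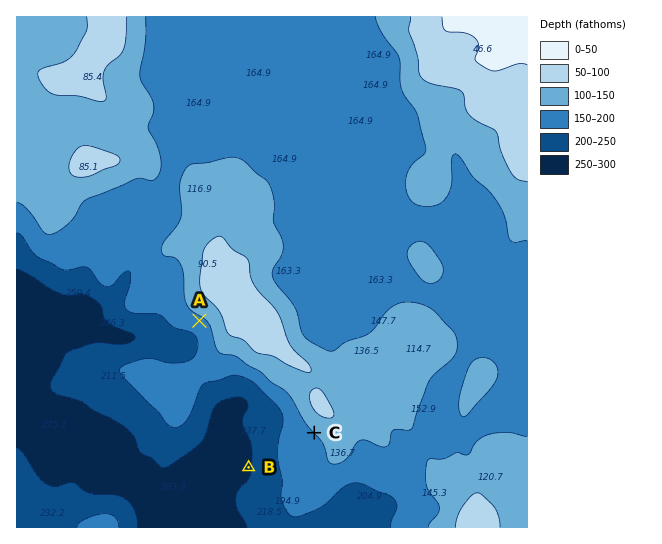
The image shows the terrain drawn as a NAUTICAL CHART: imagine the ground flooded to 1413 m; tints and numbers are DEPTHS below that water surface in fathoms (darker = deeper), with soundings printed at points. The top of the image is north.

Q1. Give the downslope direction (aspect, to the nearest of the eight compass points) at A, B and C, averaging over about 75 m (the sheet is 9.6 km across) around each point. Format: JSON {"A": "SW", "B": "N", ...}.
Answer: {"A": "SW", "B": "W", "C": "SW"}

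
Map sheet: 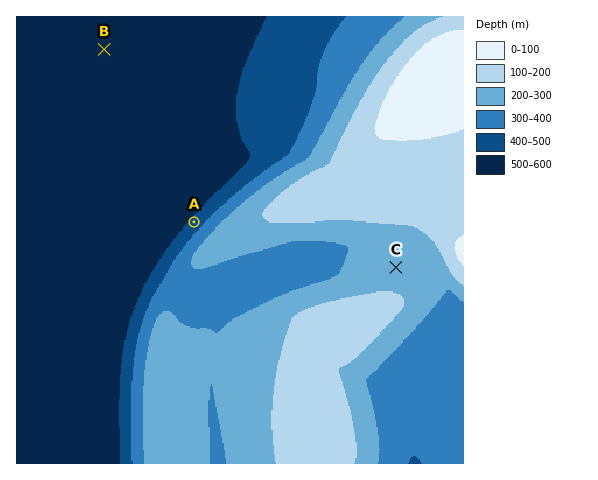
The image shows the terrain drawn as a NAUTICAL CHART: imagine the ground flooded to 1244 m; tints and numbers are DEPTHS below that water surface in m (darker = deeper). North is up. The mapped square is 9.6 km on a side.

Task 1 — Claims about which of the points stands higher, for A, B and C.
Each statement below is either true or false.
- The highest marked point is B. false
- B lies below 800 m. true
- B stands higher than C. false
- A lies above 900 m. false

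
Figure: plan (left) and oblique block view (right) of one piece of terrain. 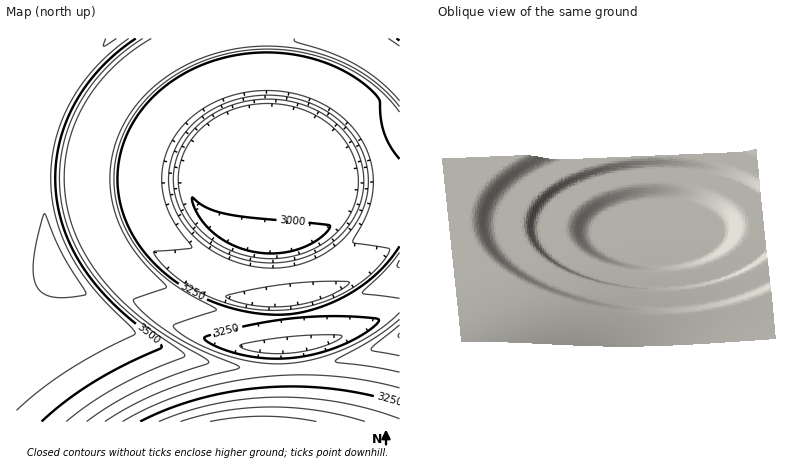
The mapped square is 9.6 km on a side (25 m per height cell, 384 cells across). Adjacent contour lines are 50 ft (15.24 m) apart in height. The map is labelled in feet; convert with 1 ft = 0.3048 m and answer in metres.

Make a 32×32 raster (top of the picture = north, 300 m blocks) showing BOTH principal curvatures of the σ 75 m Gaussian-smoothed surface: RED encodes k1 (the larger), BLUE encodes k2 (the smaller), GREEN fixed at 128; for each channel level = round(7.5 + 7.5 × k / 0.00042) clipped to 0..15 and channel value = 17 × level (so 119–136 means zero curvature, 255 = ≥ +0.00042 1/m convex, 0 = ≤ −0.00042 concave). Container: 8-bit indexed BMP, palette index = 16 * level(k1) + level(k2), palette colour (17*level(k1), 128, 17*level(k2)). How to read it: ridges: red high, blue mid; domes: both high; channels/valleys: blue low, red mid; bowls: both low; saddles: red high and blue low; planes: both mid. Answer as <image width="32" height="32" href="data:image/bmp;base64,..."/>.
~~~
<image width="32" height="32" href="data:image/bmp;base64,Qk02CAAAAAAAADYEAAAoAAAAIAAAACAAAAABAAgAAAAAAAAEAAATCwAAEwsAAAABAAAAAAAAAIAAABGAAAAigAAAM4AAAESAAABVgAAAZoAAAHeAAACIgAAAmYAAAKqAAAC7gAAAzIAAAN2AAADugAAA/4AAAACAEQARgBEAIoARADOAEQBEgBEAVYARAGaAEQB3gBEAiIARAJmAEQCqgBEAu4ARAMyAEQDdgBEA7oARAP+AEQAAgCIAEYAiACKAIgAzgCIARIAiAFWAIgBmgCIAd4AiAIiAIgCZgCIAqoAiALuAIgDMgCIA3YAiAO6AIgD/gCIAAIAzABGAMwAigDMAM4AzAESAMwBVgDMAZoAzAHeAMwCIgDMAmYAzAKqAMwC7gDMAzIAzAN2AMwDugDMA/4AzAACARAARgEQAIoBEADOARABEgEQAVYBEAGaARAB3gEQAiIBEAJmARACqgEQAu4BEAMyARADdgEQA7oBEAP+ARAAAgFUAEYBVACKAVQAzgFUARIBVAFWAVQBmgFUAd4BVAIiAVQCZgFUAqoBVALuAVQDMgFUA3YBVAO6AVQD/gFUAAIBmABGAZgAigGYAM4BmAESAZgBVgGYAZoBmAHeAZgCIgGYAmYBmAKqAZgC7gGYAzIBmAN2AZgDugGYA/4BmAACAdwARgHcAIoB3ADOAdwBEgHcAVYB3AGaAdwB3gHcAiIB3AJmAdwCqgHcAu4B3AMyAdwDdgHcA7oB3AP+AdwAAgIgAEYCIACKAiAAzgIgARICIAFWAiABmgIgAd4CIAIiAiACZgIgAqoCIALuAiADMgIgA3YCIAO6AiAD/gIgAAICZABGAmQAigJkAM4CZAESAmQBVgJkAZoCZAHeAmQCIgJkAmYCZAKqAmQC7gJkAzICZAN2AmQDugJkA/4CZAACAqgARgKoAIoCqADOAqgBEgKoAVYCqAGaAqgB3gKoAiICqAJmAqgCqgKoAu4CqAMyAqgDdgKoA7oCqAP+AqgAAgLsAEYC7ACKAuwAzgLsARIC7AFWAuwBmgLsAd4C7AIiAuwCZgLsAqoC7ALuAuwDMgLsA3YC7AO6AuwD/gLsAAIDMABGAzAAigMwAM4DMAESAzABVgMwAZoDMAHeAzACIgMwAmYDMAKqAzAC7gMwAzIDMAN2AzADugMwA/4DMAACA3QARgN0AIoDdADOA3QBEgN0AVYDdAGaA3QB3gN0AiIDdAJmA3QCqgN0Au4DdAMyA3QDdgN0A7oDdAP+A3QAAgO4AEYDuACKA7gAzgO4ARIDuAFWA7gBmgO4Ad4DuAIiA7gCZgO4AqoDuALuA7gDMgO4A3YDuAO6A7gD/gO4AAID/ABGA/wAigP8AM4D/AESA/wBVgP8AZoD/AHeA/wCIgP8AmYD/AKqA/wC7gP8AzID/AN2A/wDugP8A/4D/AIeHh4eHh4eHh4eHh4eHh4eHh4eHh4eHh4eHh4eHh4eHh4eHh4eHh4eHh4eHh4eHh4eHh4eHh4eHh4eHh4eHh4eHh4eHh4eHh4eHh4eHh4eHh4eHh4eHh4eHh4eHh4eHh4eHh4eHh4eHh4eHh4eHh4eHh4eHh4eHh4eHh4eHh4eHh4eHh4eHh4eHh4eHh4eHp8fn9/f39/f399e3l4eHh4eHh4eHh4eHh4eHh4eo6Pf317aVhIODg5Slx/f357eHh4eHh4eHh4eHh4io6PfHlHFwcHFyc3NycXBwcIO29/e3h4eHh4eHh4eI2Pe2g3BxhIaHh4eHh4eHh4eFcnBxpfeHh4eHh4eImPjXhHCChoeHh5fH5/f358enh4eHh3RwcoeHh4eHiKj3t3GBhoeHmOf39uPBsKCx0/X396eHh4dyh4eHh4iY96ZxgoeHmPf3woBwcXSFhXRycHCg9venh4eHh4eHiPe3cYOHiLj3wnCChoeHh4eHh4eHh3RwkPbXh4eHh4jXx3Jyh4i494Bxh4eIl8fn5/fnx6eHh4dzcOXnh4eIqPeFcYeIqPeAg4eImOf3x6aVlaW25/e3h4eGcOWHh4jXt3GFh4j3gHOHiLf3pnNwcXJycXBylefXh4eGcIeIl/eFcYeI58Nwh4i354Vwc4aHh4eHh3Rxc8fXiIeEh4i313J0h4j3cIaImOeFcXWHh4eHh4eHh4dyc9e3iIeHiNencXaIt9Vwh4jXpnF1h4eHh4eHh4eHh4dxheeIh4eI55Zxh4jnonOHiOeFcoeHh4eHh4eHh4eHh3Rz16eHh4fnhXGHiPeBdYeX13N0h4eHh4eHh4eHh4eHdnK2x4iHh+eFcYeI94B1h5fXc3SHh4eHh4eHh4eHh4eGcqbHiIeH55Zxh4j3kXSHl+d0c4eHh4eHh4eHh4eHh3Vyx7eIh4fnpnF3iNfDcoeH55Zxd4eHh4eHh4eHh4eHcnTnl4eHiMe3cXWHl/Zwd4i313Nyd4eHh4eHh4eHh3RxpteIh4eIp+dzc4eH95F0h4fXtnJydoeHh4eHh3dzcZbnl4d2h4eH55Zwdoen9nB2h5fnxnNwcnR2dnVzcHKm96eIh3CHh4e313Jzd4fn1HB3h4fX57aEcnFxcXOm5+eXiIdxkYeHh4f3pnB1h4f3w3B2h4eX1/f35+f39+e3h4d3cJD3h4eHh6f3hXB2h4f35XByd4eHh5enp5eHh4eHdHCy96eHh4eHh8fnhHB2h4fX97JwcHV3d4eHh3d1cnCQ9veXh4eHh4eHh9fnhHB0d4eX9/fkoIBwcHBwcJDS9venh4d2h4eHh4eHh8f3lXBxdoeHh7f39/f39/f399eXh4d3c3A="/>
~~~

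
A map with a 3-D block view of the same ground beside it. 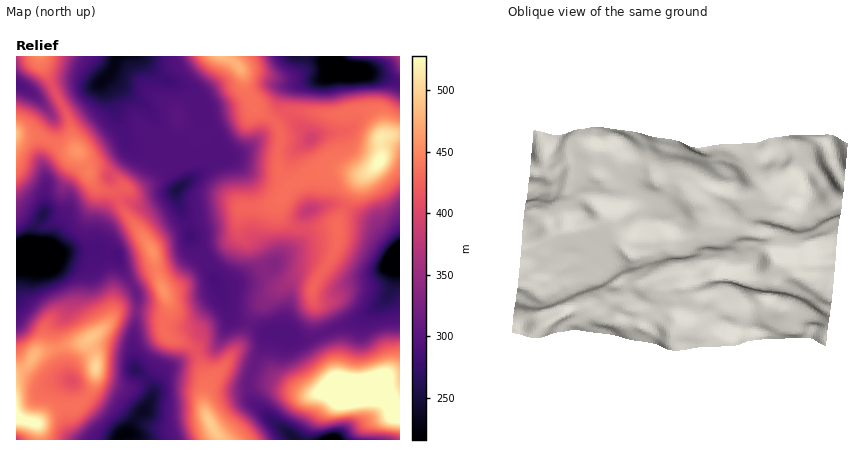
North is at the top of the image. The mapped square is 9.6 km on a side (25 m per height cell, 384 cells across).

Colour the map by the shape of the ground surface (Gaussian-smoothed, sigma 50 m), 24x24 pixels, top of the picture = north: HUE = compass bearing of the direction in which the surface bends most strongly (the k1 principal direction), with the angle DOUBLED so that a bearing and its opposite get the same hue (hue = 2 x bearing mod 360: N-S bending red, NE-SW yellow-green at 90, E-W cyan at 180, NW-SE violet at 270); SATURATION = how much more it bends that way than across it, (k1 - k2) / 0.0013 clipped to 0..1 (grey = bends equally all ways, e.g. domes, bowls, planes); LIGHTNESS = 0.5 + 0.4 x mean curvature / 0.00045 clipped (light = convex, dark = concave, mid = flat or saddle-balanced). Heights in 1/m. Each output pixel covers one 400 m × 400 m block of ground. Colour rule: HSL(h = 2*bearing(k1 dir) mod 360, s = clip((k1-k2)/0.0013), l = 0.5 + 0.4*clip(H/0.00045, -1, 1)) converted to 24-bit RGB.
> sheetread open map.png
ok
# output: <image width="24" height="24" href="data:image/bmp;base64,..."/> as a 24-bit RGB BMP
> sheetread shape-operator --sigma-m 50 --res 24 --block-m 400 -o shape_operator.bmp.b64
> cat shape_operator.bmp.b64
<image width="24" height="24" href="data:image/bmp;base64,Qk32BgAAAAAAADYAAAAoAAAAGAAAABgAAAABABgAAAAAAMAGAAATCwAAEwsAAAAAAAAAAAAAEto5zfnFPzemy0pMF0wquJBeFjEhaFE1aJarlVyaYyScts+p0PLYaYegtuTDpy+jPhImMxEP4TIALCoKBC8d+NP1v4zzN8SZler/88bpiCaq0aHJ35bDLIZvfXG0KIFtUkVugEOVU2K81uzMisiBcNCapCoxLAcYWBA1rVxSc8av98brPKvZB28KGYBm1fbuKFFeW04zk2iMfnql4J+wX8lePFuIkGSoHkpSbUGDZ7Ziv+eYu5hSgog1OhgyfSuEeXnaztHx4cn0kcfc3trxzcX0kNPnh+aKhD9sUG5ndoxiSDJC20kw3+20FWOKqnvEXjSJLl53msGAwrmFyqGFgJE4Iy9ka4e0b63IjLDGZmfA79zvt8XgraXl3rnfe7Zy3jrGV41vem5iSEFtnOSq8/PYHidKMRw0oZJmJD0ZSoMsu9KctovR7MTAEjJHZqSQOpZ3WYyLXl6TmMyAqL9QMkBmznWn7avVnmHI5r7hg2C3glymTc9N88qWFx1KRzB+nRZBc9tqKfWtld16DERM+NPcLTXLTH94bXNVL1wxMHA/t7+Vuq+RNDlvrVldvFhihzGN25R6VXOVd3q/6Mfm6rGuKJWDBQYuuOa3r9fHfa+furN+IGlyV40p2DpdYVZugHlzdl1dU3MoKVERinkpO0AoMpQxaJ5CGEE/7sfEtWd/Rmdff4xg2ZKb9tLdAA0z0OGxrJp5crZweMCtnDekVEhpoVlOioFWWW1UbyxX1KllQocwKmQjUn9ZWYdpeXRPWYiJL5lY2Zmzem+zXZKovpGw7+bcBgAzyHhHwdeTn82FMkBVbEFfaWR7lXycuJaqf2KVNCyF5u/cp5jWqZ7TRIqEQ3NUXXR6d6SgV5KViG5iro1pVWdDiJ9W0otrLwEyouSPs9yx483KJiNqcF95bnN7ZH1rnnt8uIq5K12W7N7JbIZLf6ZUa1+mgpqxSn+1p3h2UWNZTkFAuHNajoNeTYtCahtHrSS8ueqmet98oECbhiV4dldtdFdEWX1LX6BeWVZ3ZF2XuK5y0ZeefptgVHZJH5cXI0FZPV4iX0U1TUEvhopBr6p6i4ZvHQwns9Fl4PDPb8laLxk5hFp8izBzrJqGj7KAUIRJOVVGZH1dhZFyt5GGxqWfaXSJ0ZB4CSoZFElHaoYpPIxlaLmEiJ9ydF5hLw07yPTGyOvGxmG5LyhTb1J3Z02q08Czipitqm6bXWOAUpV3ZZZxj5J5yLSggGydtW6a1V3BgonHPX/flYTOcHadmm9WTTBDONWrzPTTqruAbTJofEaSXVeATkdq1tObhXCGi3+VkqmwVLm+dWmzqZKsua6TkFxmi1qHnnWoeI9uJy1WnqdLTS9Zz25eRYmdkPComa88b6NXZEd8fkSEXkp7amuWwdCzi4eui4KgpJKMj25KHS8Zb4I6s2pPt05MXXJFYZJLQ4BNLlN3xVSGLxM3yOm/i7XTnX+/z+/fgj+BTlAoNHl8YFOmkcPKu9DOjme0s2mWmYeDr3qldHGxeI2mmlaMu5N4b6eTvI2V0LC1DxQ3eyI2edrOsd2vPIl4sPHVoi54mTx4vna0OICZPYZJO5M9eIJJUCo/uG1Un6aBiHyPh4GOdG6KWFuy4cLh352dQJuIt4dtHQYtj+DGmLibf8CHn+G+PRYtaTpAgXBugXt9joCTe4WRboFrYmVRNTxUvrGTrriEYIORnoKsgXqSTYV5aFWD89jYhGzMUGmhXGXScKzEmb+futu+mkGbXTBjgnZ1foR+gnx+f4B8g4CBfXN/dilGMV8ZP5A0yr+RWodiMlVFqYFxeXCHOD1r3c+Sxm5qnVLIltvRVgyKzOurd8ByWiBRf1yHj46FdnqIind9eox+fICBbUJ3uDmy7evdLK6km8GKhVt0c1J5cZRbcYFjNXBtntWZ07ncn8bZmBR4gAoA0PnMbSxrfVeceWmSmZuIgWB1gI+Cjn+FenZ9PCNWncV5tr+bhraxZ2e1kpTavcbuv7/xvKfbd4C0S7BXbcuHLQwJMQIZ1P/MbFQ1OllecEtyh2ZtnVxkgpyVf4qUjXWCeFRsThxRqeCcg7d3gdqmGquRNacYLKY3RjmCd5beyML02tP44TheNwULZPB6uvB/VTNPdGA+Jk04hGCFkrOlnnCWe1tXfU5VUBMlOLNLqLpZpteEjqgyKXy8papHRm4dEDgTQEcRKykILhkFbR0Ks+2yp9iKwrSLO0tip2ijS6mXRIuSZZOFf1FlooF+WRFYy9GhncatounWmJrIoN3DOzRnkUNw1ZZHJA8geQwFLisFHi0GJSgL"/>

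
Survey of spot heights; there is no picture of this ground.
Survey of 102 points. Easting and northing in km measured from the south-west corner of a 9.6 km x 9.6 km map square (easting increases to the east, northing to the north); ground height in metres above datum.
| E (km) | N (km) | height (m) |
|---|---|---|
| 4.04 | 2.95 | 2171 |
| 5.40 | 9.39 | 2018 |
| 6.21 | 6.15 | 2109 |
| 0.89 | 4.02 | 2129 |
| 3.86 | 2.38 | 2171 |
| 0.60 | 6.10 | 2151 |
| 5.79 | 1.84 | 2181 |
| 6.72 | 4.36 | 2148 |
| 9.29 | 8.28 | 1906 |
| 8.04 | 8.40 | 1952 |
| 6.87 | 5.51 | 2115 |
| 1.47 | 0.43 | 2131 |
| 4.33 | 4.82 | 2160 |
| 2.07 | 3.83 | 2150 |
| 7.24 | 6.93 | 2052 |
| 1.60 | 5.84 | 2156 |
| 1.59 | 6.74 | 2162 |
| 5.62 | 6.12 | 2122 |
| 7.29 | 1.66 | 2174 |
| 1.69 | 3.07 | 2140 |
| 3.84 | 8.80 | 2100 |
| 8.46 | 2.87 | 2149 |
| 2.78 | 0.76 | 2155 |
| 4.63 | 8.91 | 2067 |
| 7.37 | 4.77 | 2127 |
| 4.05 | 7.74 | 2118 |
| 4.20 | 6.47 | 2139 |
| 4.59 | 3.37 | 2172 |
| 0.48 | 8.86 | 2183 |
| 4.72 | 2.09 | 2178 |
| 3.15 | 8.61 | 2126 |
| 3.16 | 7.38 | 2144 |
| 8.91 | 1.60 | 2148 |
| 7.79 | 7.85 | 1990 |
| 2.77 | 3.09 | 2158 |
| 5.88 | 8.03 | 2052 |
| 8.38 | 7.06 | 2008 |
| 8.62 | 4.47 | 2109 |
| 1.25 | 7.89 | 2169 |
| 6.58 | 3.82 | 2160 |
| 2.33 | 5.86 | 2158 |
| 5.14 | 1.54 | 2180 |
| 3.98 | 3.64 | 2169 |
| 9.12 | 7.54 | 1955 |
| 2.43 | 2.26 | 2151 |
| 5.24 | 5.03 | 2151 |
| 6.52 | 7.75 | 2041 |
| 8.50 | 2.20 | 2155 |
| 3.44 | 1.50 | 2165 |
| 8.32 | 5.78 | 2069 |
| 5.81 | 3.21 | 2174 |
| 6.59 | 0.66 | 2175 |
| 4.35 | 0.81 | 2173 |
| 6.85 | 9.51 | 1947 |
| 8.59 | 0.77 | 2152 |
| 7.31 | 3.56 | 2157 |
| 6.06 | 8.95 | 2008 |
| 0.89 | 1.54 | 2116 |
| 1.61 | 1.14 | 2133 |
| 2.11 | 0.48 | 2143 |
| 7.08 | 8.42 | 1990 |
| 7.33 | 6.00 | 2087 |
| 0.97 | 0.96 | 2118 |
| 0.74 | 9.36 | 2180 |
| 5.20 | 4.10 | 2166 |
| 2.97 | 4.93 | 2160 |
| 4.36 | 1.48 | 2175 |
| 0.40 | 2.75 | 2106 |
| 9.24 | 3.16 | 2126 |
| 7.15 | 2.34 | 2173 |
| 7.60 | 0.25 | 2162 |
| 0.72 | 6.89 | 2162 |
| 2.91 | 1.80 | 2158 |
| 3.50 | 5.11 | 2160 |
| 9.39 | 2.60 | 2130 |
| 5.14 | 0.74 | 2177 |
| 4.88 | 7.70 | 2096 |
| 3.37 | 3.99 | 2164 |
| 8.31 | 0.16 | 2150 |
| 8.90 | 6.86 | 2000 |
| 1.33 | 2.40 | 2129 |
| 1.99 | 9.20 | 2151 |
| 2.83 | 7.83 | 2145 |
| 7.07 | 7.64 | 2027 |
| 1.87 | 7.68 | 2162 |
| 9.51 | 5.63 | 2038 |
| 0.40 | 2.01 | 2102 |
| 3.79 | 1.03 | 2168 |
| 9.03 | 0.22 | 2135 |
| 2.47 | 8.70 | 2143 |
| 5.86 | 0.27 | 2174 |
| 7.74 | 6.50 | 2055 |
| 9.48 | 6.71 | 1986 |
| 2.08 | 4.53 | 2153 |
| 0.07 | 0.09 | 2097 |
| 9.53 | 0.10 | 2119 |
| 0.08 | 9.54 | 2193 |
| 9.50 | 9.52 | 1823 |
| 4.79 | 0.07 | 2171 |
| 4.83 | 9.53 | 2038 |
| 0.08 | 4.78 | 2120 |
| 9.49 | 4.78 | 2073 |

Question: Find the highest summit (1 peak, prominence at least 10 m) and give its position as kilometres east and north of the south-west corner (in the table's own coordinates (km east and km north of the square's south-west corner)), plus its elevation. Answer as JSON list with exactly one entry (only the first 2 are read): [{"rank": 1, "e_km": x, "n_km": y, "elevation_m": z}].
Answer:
[{"rank": 1, "e_km": 5.84, "n_km": 1.71, "elevation_m": 2181}]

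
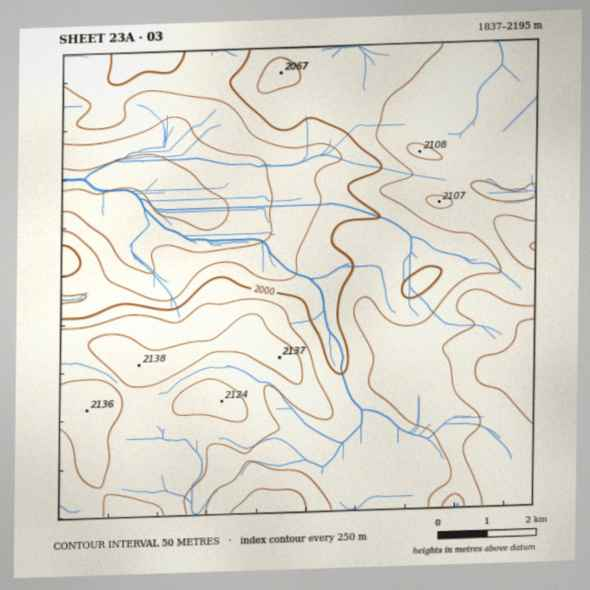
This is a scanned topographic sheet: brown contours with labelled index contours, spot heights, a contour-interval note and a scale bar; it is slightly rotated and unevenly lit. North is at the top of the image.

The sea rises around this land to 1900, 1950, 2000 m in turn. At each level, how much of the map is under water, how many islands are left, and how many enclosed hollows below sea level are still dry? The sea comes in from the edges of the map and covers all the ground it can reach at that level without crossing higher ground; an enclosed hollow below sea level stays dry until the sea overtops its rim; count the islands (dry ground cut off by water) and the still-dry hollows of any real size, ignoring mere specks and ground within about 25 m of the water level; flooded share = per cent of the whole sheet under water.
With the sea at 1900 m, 10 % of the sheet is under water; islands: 0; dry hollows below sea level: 0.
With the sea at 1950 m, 18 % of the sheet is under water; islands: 0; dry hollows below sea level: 0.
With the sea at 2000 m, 29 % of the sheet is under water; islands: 0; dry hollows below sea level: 0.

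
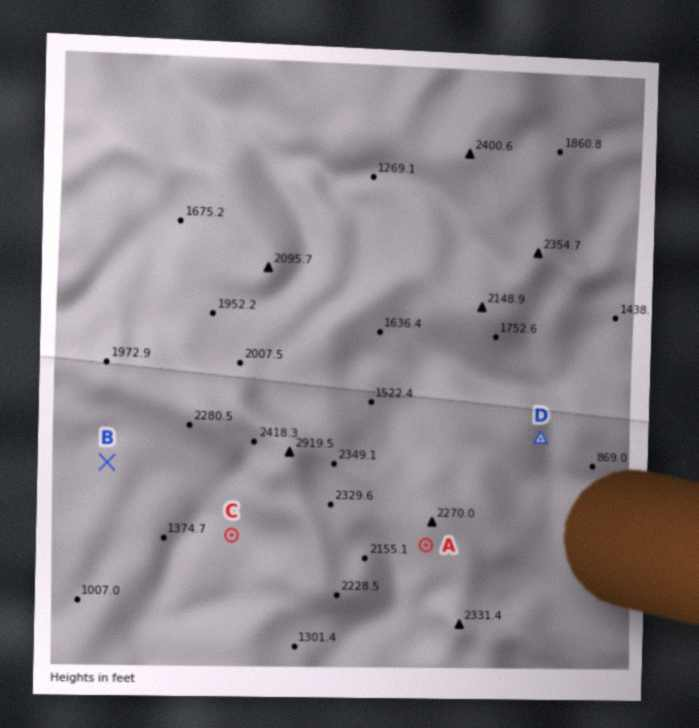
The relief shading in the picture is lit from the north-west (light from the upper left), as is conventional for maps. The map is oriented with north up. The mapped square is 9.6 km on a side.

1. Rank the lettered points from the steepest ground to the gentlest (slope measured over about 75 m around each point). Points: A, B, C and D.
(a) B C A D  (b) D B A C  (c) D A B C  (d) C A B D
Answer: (b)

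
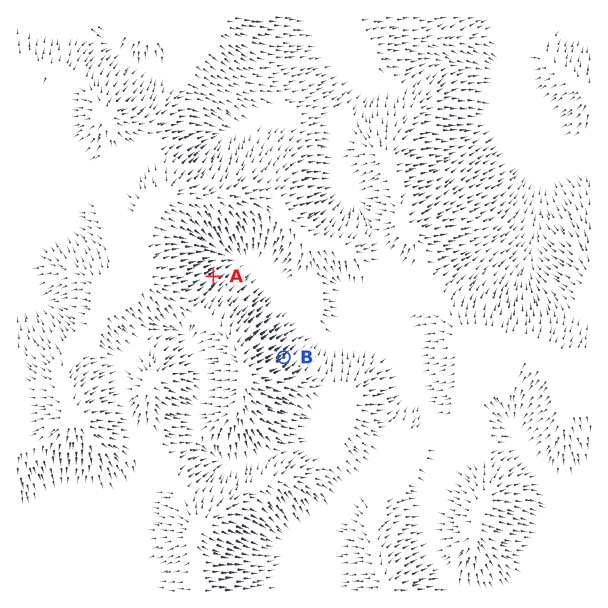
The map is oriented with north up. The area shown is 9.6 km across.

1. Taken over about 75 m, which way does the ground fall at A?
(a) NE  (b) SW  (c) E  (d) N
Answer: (a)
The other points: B NE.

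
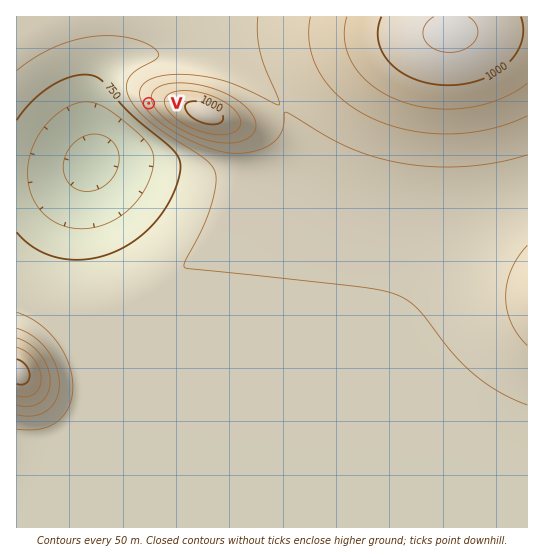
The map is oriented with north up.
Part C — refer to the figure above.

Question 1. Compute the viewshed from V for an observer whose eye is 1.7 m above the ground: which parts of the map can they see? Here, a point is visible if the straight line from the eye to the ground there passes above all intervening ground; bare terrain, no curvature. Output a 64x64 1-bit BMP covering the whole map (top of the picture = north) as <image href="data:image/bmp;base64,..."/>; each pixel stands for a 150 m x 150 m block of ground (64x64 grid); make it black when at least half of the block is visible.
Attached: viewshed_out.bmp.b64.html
<image width="64" height="64" href="data:image/bmp;base64,Qk0+AgAAAAAAAD4AAAAoAAAAQAAAAEAAAAABAAEAAAAAAAACAAATCwAAEwsAAAIAAAAAAAAA////AAAAAAA///////+AAD///////wAAH//////+AAAf//////4AAB///////AAAD//////4AAAP//////gAAA//////8AAAB//////gAAAH/////+AAAAP/////wAAAA/////+AAAAD/////4AAAAH/////AAAAAf////8AAAAD/////gAAAAf////8AAAAH/////wAAAA/////+AAAAP/////wAAAA//////AAAAD/////4AAAAP/////AAAAA/////8AAAAD/////gAAAAP////+AAAAA/////wAAAAD////+AAAAAP////4AAAAA/////AAAAAD////4AAAAAP////gAAAAA////8AAAAAD////gAAAAAP///+AAAAAA////wAAAAAD///+AAAAAAP///4AAAAAA////AAAAAAD///4AAAAAAP///AAAAAAA///4AAAAAAD///AAAAAAAP//4AAAAAAA///AAAAAAAD//4AAAAAAAP//AAAAAAAA//4AAAAAAAD//gAAAAAAAP/8AAAAAAAA//wAAAAAAAD//AAAAAAAAP/+AAAAAAAA//+AAAAAAAD//gAAAAAAAP/8AAAAAAAA//gAAAAAAAD/+AAAAAAAAP/wAAAAAAAA//AAAAAAAAD/8AAAAAAAAP/wAAAAAAAA//AAAAAAAAD/8AAAAAAAAA=="/>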